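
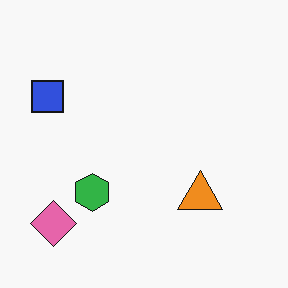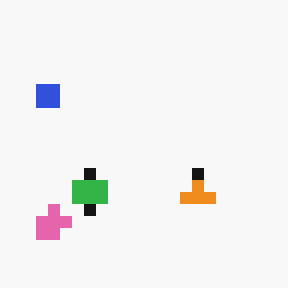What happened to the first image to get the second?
The image was heavily pixelated into large blocks.

Shapes are reduced to large square blocks; fine edges and outlines are lost — a downscale-then-upscale (mosaic) effect.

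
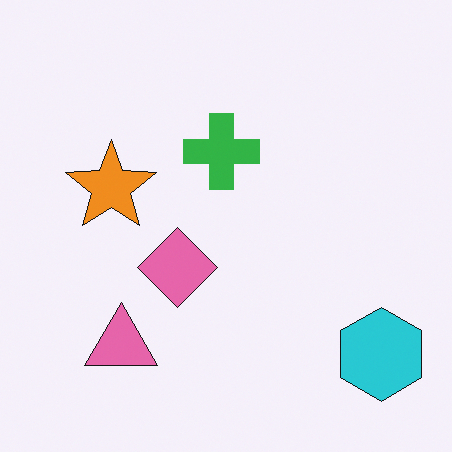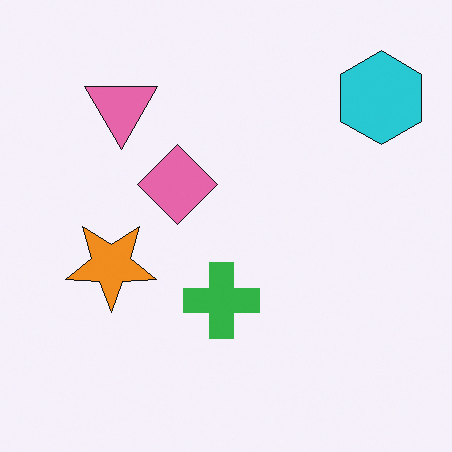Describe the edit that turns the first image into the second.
The second image is the first flipped vertically (top ↔ bottom).

The cyan hexagon is in the bottom-right of the first image and the top-right of the second — shapes on opposite sides of the horizontal midline have swapped in a mirror flip.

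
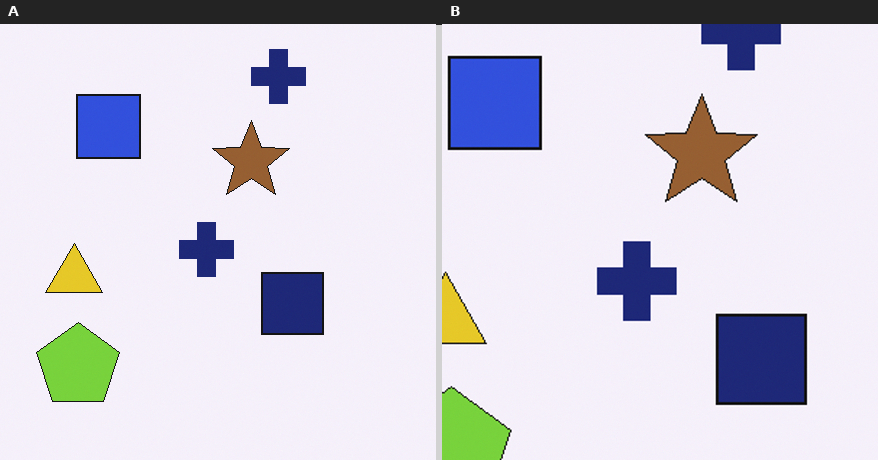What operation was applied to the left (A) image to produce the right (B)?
It was cropped to a modestly smaller region and rescaled.

The visible shapes are larger and the field of view is narrower; shapes near the original edges may be partly or wholly outside the frame — a crop-and-rescale.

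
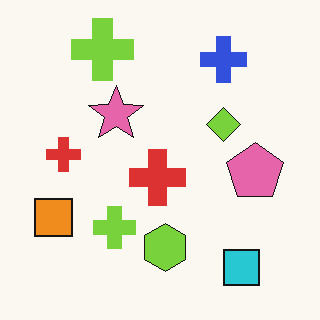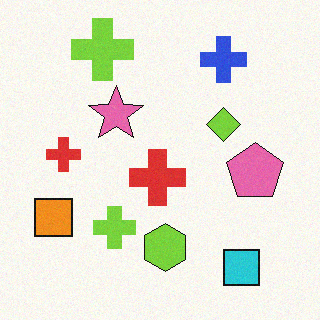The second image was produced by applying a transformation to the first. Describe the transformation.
The second image is the first degraded with subtle gaussian noise.

Random speckle covers the whole image, including the flat background.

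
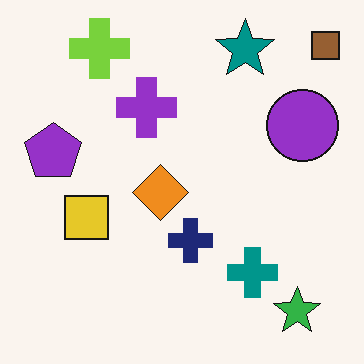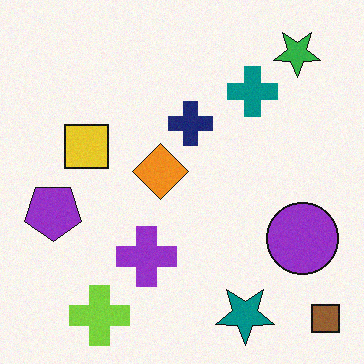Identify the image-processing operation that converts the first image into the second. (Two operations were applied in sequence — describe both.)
This is the original image flipped vertically (top ↔ bottom), then degraded with a light layer of grain.

The brown square is in the top-right of the first image and the bottom-right of the second — shapes on opposite sides of the horizontal midline have swapped in a mirror flip. Random speckle covers the whole image, including the flat background.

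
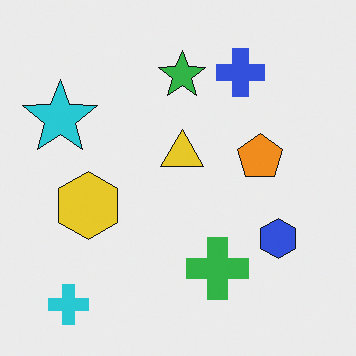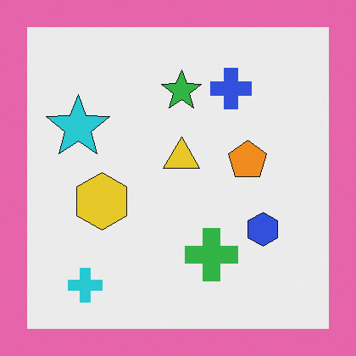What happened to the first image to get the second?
The transformation is: framed with a pink border.

A solid pink frame runs around the edge of the second image, with the content slightly shrunk inside it.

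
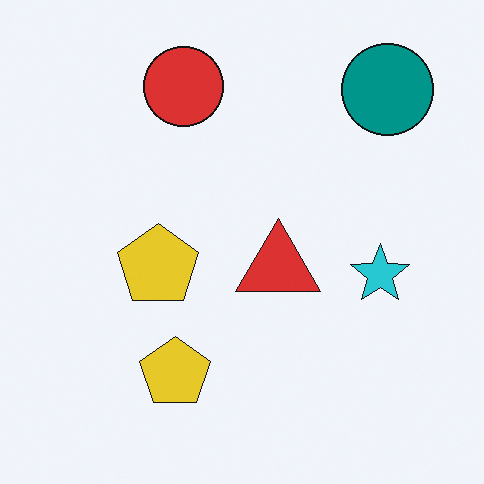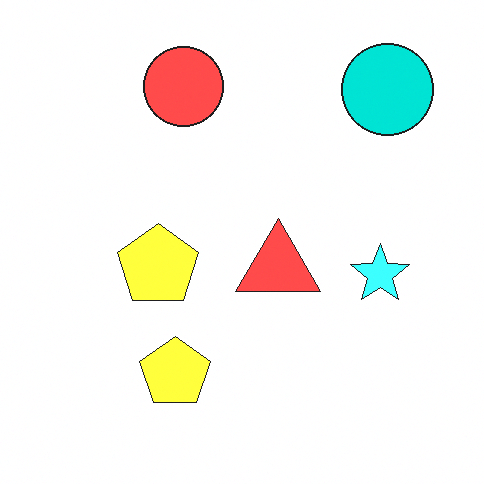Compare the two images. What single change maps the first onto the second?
It was noticeably brightened.

Every pixel — background and shapes alike — is uniformly brightened.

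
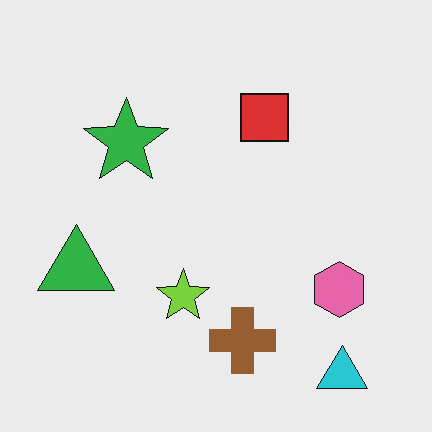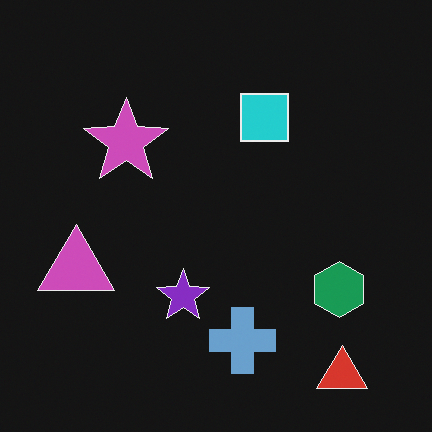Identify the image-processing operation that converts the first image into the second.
Color-inverted (negative).

The light background has become dark and every shape's color is its complement — a photographic negative.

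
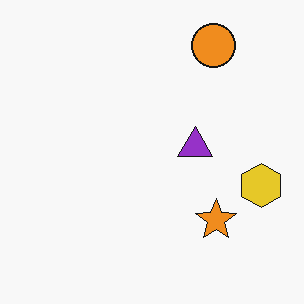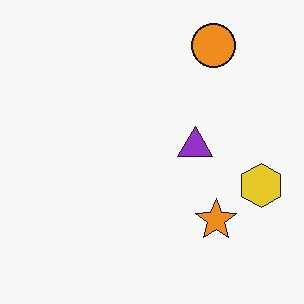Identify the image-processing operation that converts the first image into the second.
This is the original image given moderate JPEG compression.

Blocky 8×8 compression artifacts appear around shape edges and the flat background shows ringing — characteristic JPEG degradation.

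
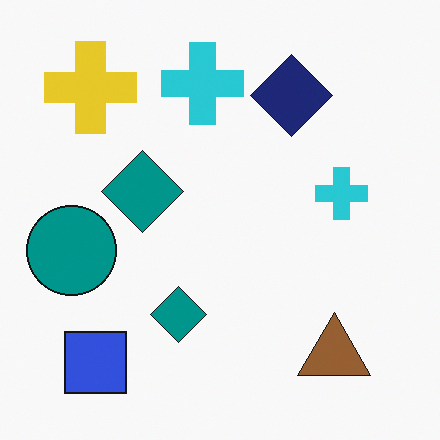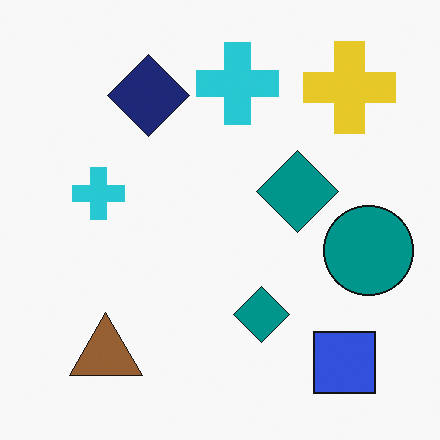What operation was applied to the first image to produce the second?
Flipped horizontally (left ↔ right).

The teal circle is in the left of the first image and the right of the second — shapes on opposite sides of the vertical midline have swapped in a mirror flip.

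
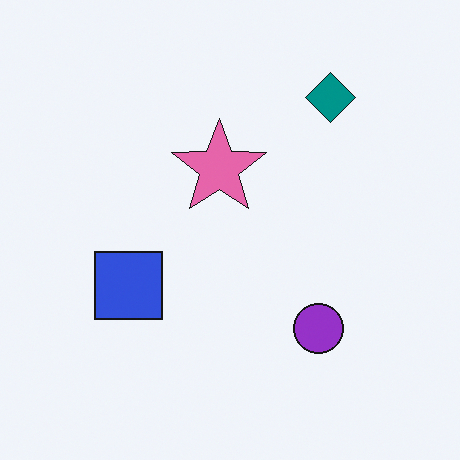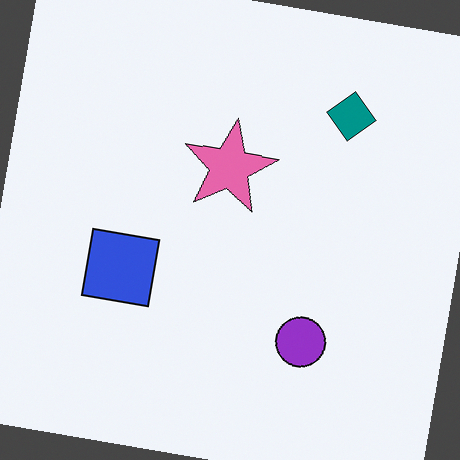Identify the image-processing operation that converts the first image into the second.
The image was rotated clockwise by a slight angle.

Every shape is tilted by the same angle and the image corners show triangular fill wedges — a whole-image rotation by a non-right angle.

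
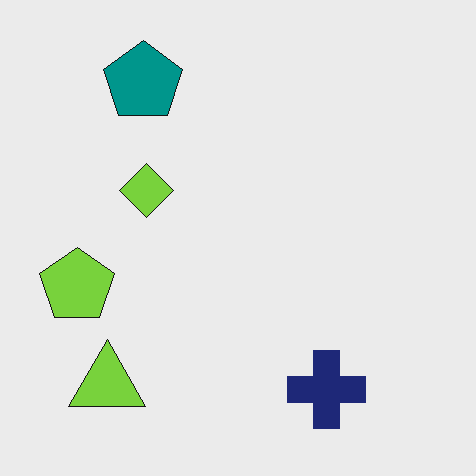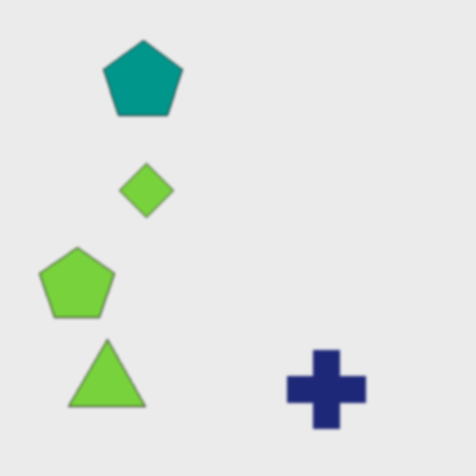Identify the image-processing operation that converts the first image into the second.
The transformation is: given a subtle gaussian blur.

Shape edges and outlines are uniformly softened across the whole image.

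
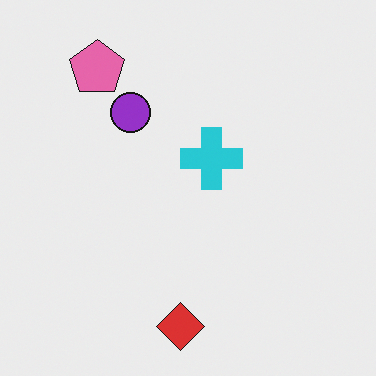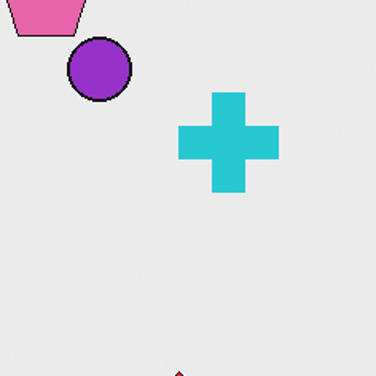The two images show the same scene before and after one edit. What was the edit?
The transformation is: cropped to a modestly smaller region and rescaled.

The visible shapes are larger and the field of view is narrower; shapes near the original edges may be partly or wholly outside the frame — a crop-and-rescale.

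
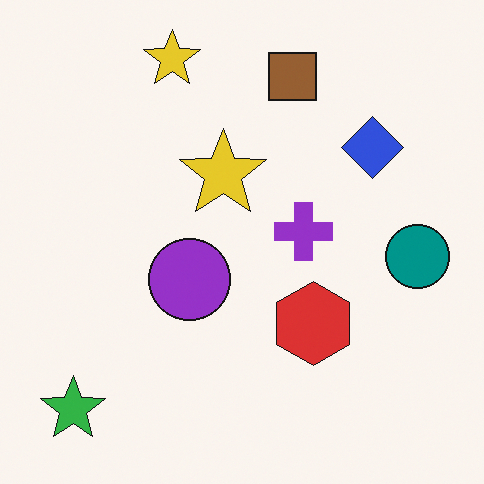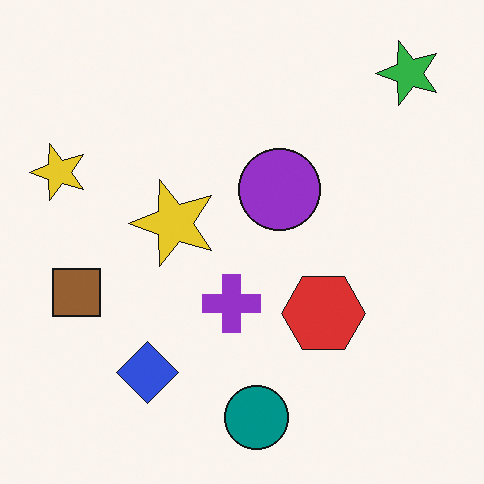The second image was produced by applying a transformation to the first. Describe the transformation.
The second image is the first transposed (reflected across the top-left ↔ bottom-right diagonal).

Shapes have swapped their row and column positions — what was in the top-right is now in the bottom-left — a diagonal reflection.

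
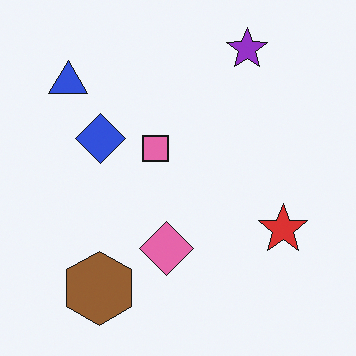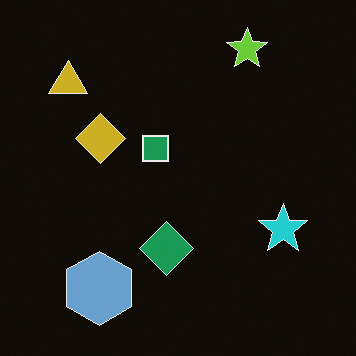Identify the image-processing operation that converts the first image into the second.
The second image is the first color-inverted (negative).

The light background has become dark and every shape's color is its complement — a photographic negative.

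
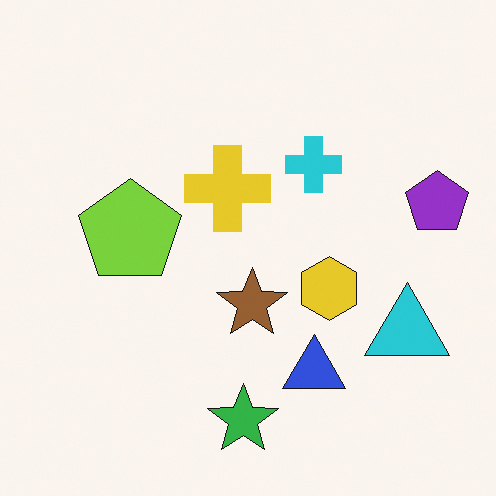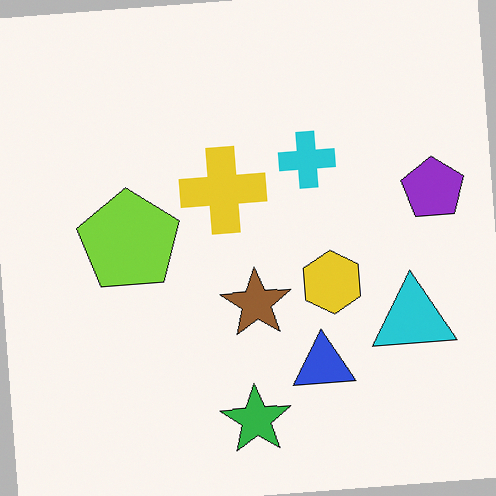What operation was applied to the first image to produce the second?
The image was rotated counter-clockwise by a small amount.

Every shape is tilted by the same angle and the image corners show triangular fill wedges — a whole-image rotation by a non-right angle.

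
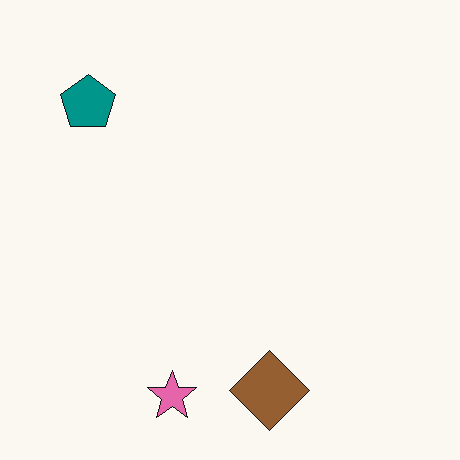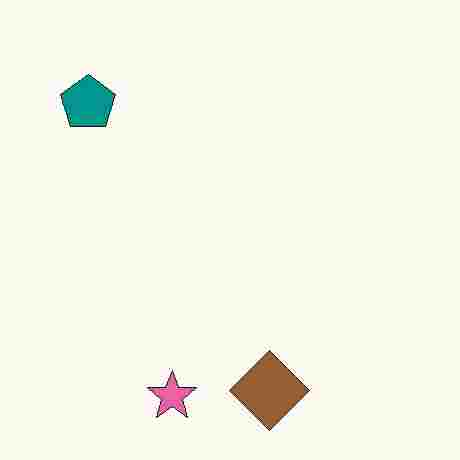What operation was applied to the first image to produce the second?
The transformation is: heavily JPEG-compressed with obvious blocking artifacts.

Blocky 8×8 compression artifacts appear around shape edges and the flat background shows ringing — characteristic JPEG degradation.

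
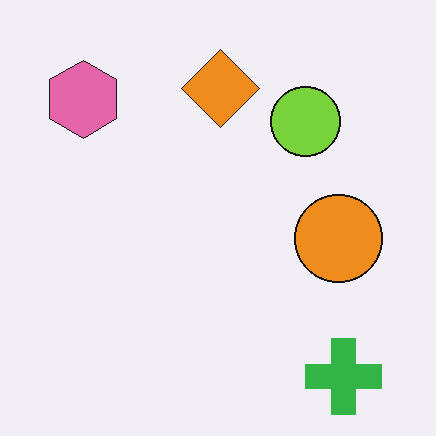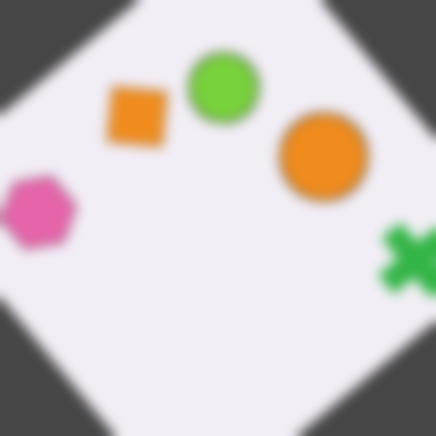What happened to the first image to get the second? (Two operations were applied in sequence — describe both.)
Rotated counter-clockwise by a large amount — several tens of degrees, then heavily blurred.

Every shape is tilted by the same angle and the image corners show triangular fill wedges — a whole-image rotation by a non-right angle. Shape edges and outlines are uniformly softened across the whole image.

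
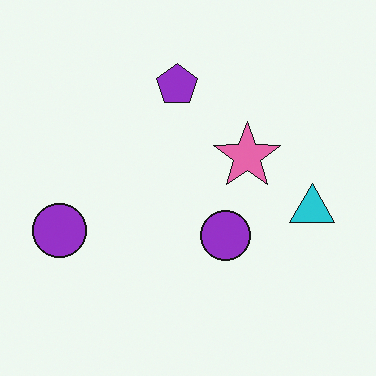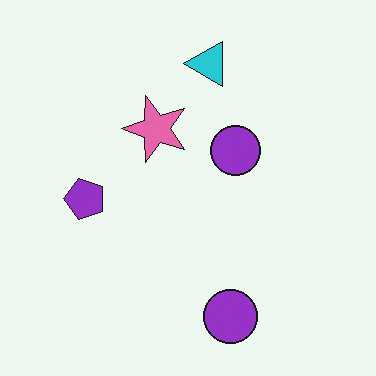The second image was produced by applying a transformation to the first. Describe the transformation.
This is the original image rotated 90° counter-clockwise.

The cyan triangle sits in the right of the first image and the top of the second — consistent with a whole-image 90° counter-clockwise rotation.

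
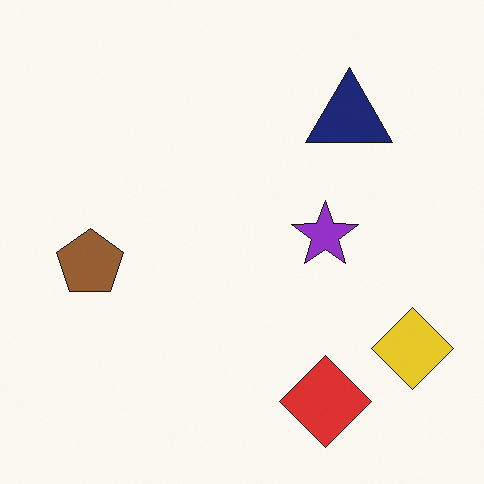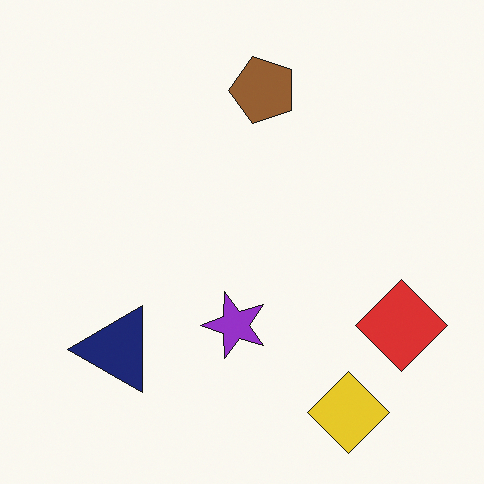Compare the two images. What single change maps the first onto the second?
The image was transposed (reflected across the top-left ↔ bottom-right diagonal).

Shapes have swapped their row and column positions — what was in the top-right is now in the bottom-left — a diagonal reflection.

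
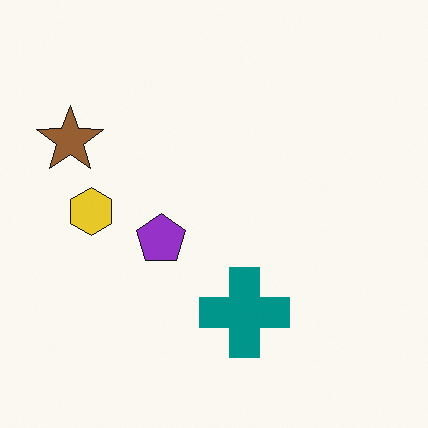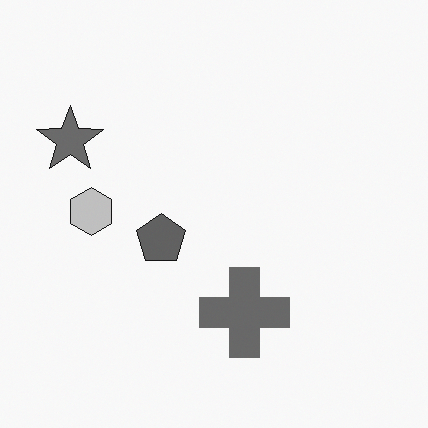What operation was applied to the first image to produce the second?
The image was converted to grayscale.

All color is removed — every shape is now a shade of grey.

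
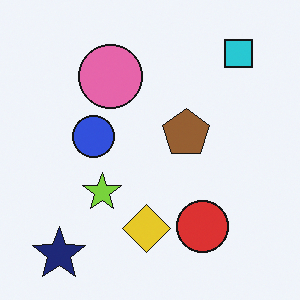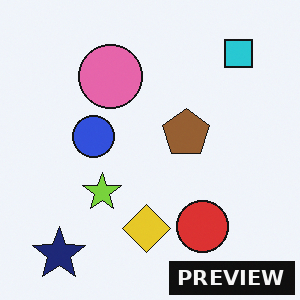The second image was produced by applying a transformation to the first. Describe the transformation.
The image was watermarked with the text "PREVIEW" in the lower-right corner.

A dark label reading "PREVIEW" appears in the lower-right corner.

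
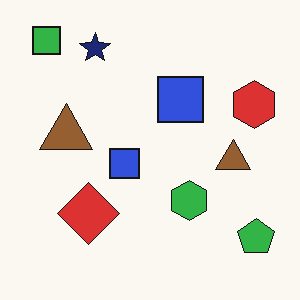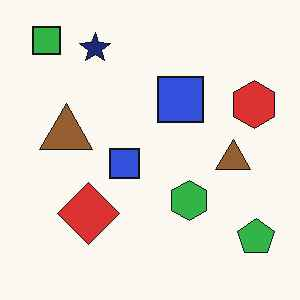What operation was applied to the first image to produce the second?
The second image is the first given moderate JPEG compression.

Blocky 8×8 compression artifacts appear around shape edges and the flat background shows ringing — characteristic JPEG degradation.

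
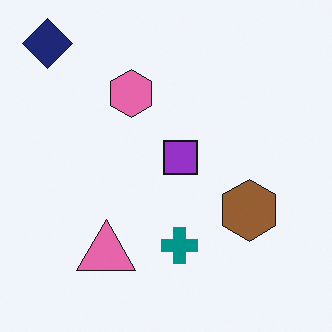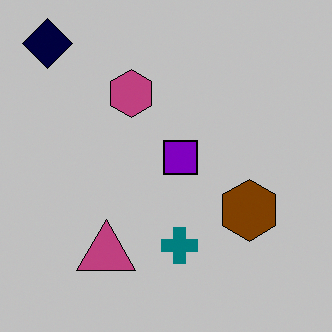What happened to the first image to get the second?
The transformation is: heavily posterized to just a handful of flat colors.

Each flat color has snapped to a coarser quantized level — most visibly, the near-white background has dropped to a flat grey.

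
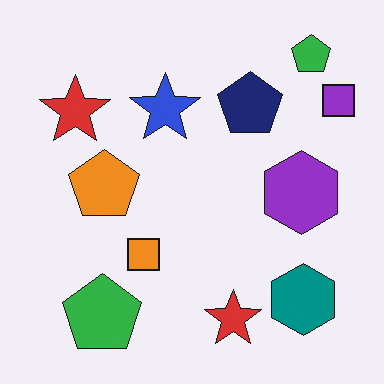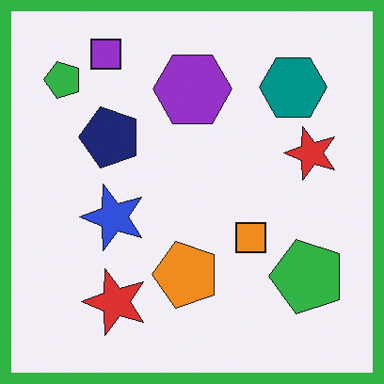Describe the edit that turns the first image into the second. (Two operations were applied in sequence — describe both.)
The transformation is: rotated 90° counter-clockwise, then framed with a green border.

The purple square sits in the top-right of the first image and the top-left of the second — consistent with a whole-image 90° counter-clockwise rotation. A solid green frame runs around the edge of the second image, with the content slightly shrunk inside it.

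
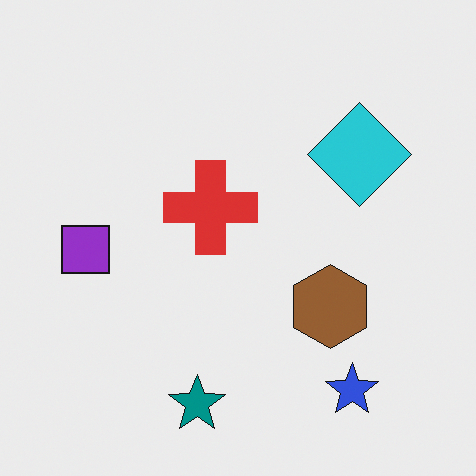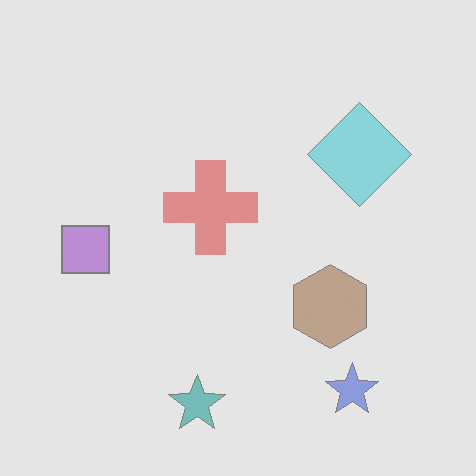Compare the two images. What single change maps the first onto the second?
The image was washed out (contrast reduced).

Tones are pushed toward mid-grey across the whole image — a global contrast change.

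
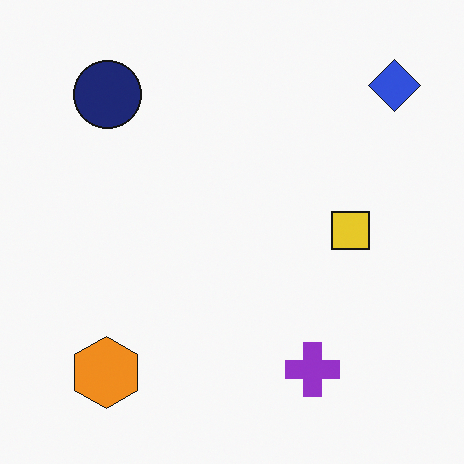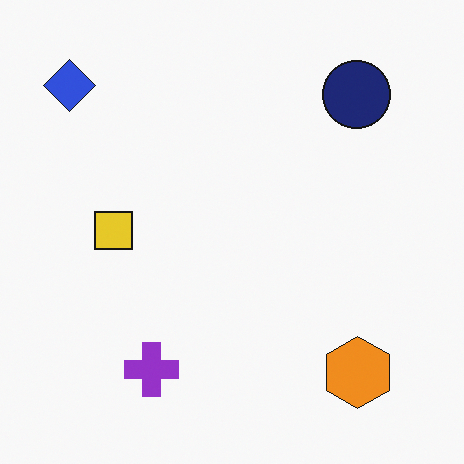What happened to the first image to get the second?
The image was flipped horizontally (left ↔ right).

The blue diamond is in the top-right of the first image and the top-left of the second — shapes on opposite sides of the vertical midline have swapped in a mirror flip.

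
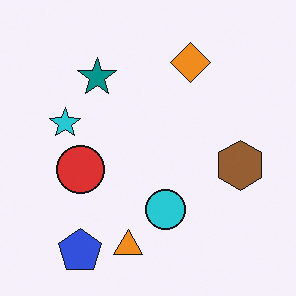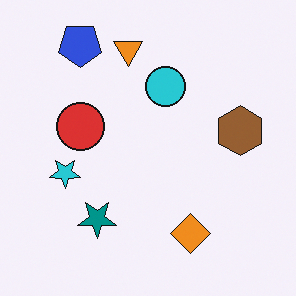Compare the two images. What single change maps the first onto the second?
The second image is the first flipped vertically (top ↔ bottom).

The blue pentagon is in the bottom-left of the first image and the top-left of the second — shapes on opposite sides of the horizontal midline have swapped in a mirror flip.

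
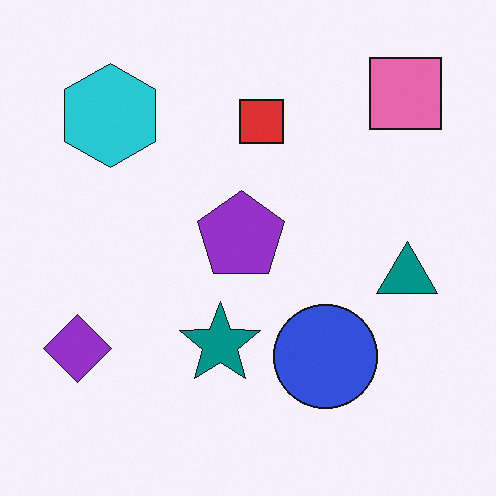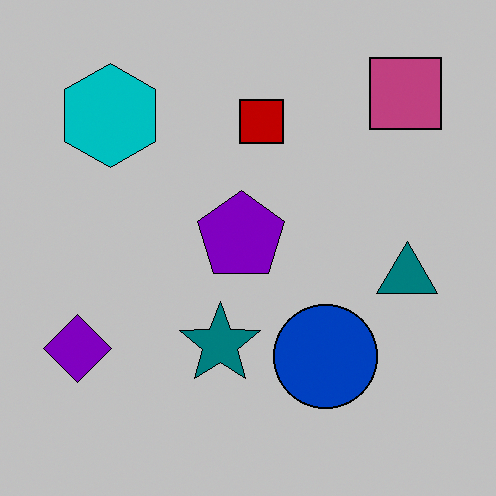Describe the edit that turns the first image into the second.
The second image is the first aggressively posterized.

Each flat color has snapped to a coarser quantized level — most visibly, the near-white background has dropped to a flat grey.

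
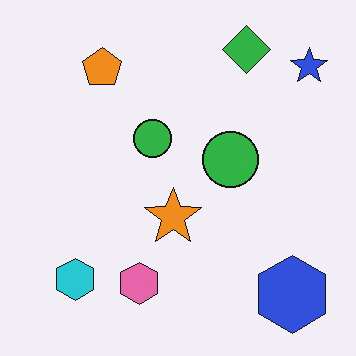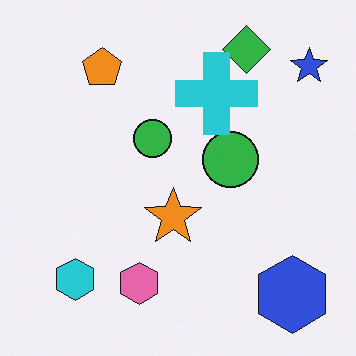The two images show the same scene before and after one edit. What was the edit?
The image was overlaid with an additional cyan cross.

A cyan cross appears in the second image that is absent from the first.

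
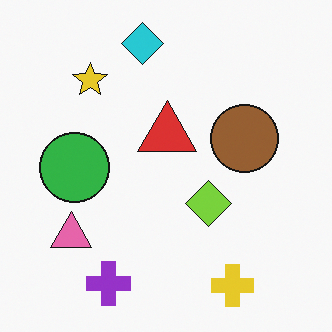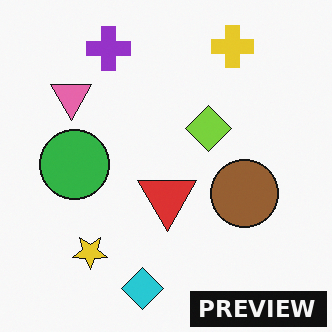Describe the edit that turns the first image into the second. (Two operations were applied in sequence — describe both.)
The second image is the first flipped vertically (top ↔ bottom), then watermarked with the text "PREVIEW" in the lower-right corner.

The cyan diamond is in the top of the first image and the bottom of the second — shapes on opposite sides of the horizontal midline have swapped in a mirror flip. A dark label reading "PREVIEW" appears in the lower-right corner.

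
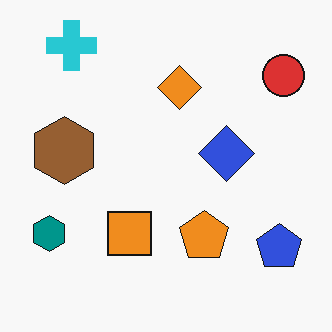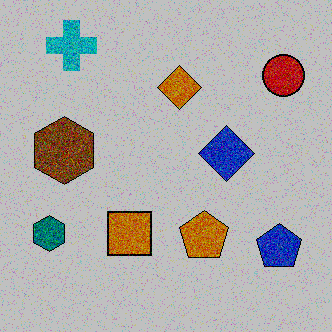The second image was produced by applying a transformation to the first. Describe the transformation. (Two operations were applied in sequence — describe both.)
The transformation is: degraded with a thick layer of grain, then heavily posterized to just a handful of flat colors.

Random speckle covers the whole image, including the flat background. Each flat color has snapped to a coarser quantized level — most visibly, the near-white background has dropped to a flat grey.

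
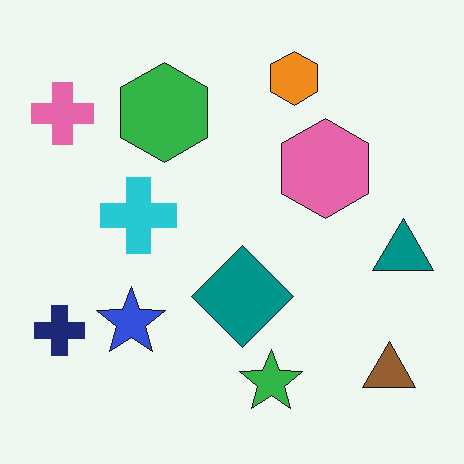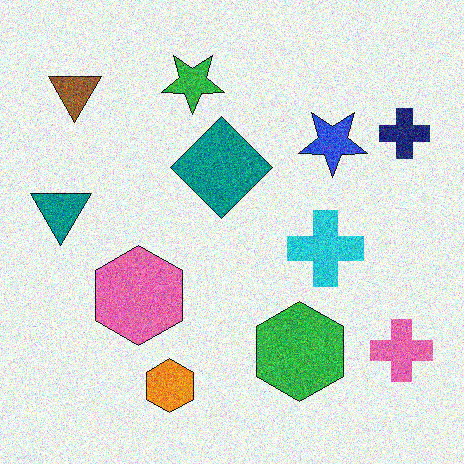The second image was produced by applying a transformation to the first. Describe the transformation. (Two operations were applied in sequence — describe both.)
The transformation is: degraded with strong gaussian noise, then rotated 180°.

Random speckle covers the whole image, including the flat background. The brown triangle sits in the bottom-right of the first image and the top-left of the second — consistent with a whole-image 180° rotation.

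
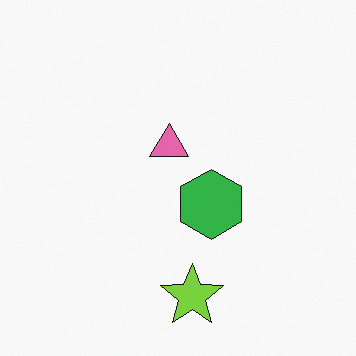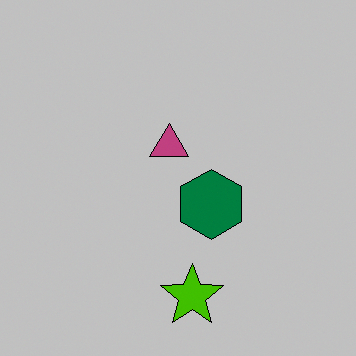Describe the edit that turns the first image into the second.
The second image is the first heavily posterized to just a handful of flat colors.

Each flat color has snapped to a coarser quantized level — most visibly, the near-white background has dropped to a flat grey.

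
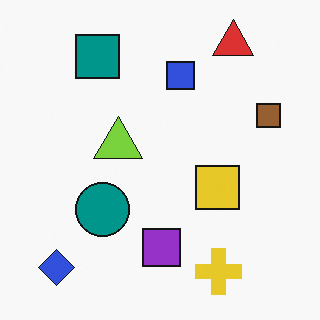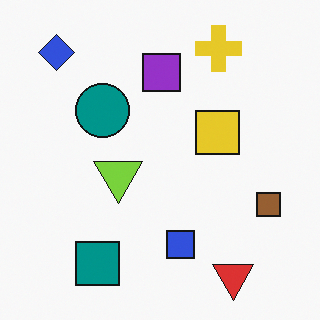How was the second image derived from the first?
The transformation is: flipped vertically (top ↔ bottom).

The red triangle is in the top-right of the first image and the bottom-right of the second — shapes on opposite sides of the horizontal midline have swapped in a mirror flip.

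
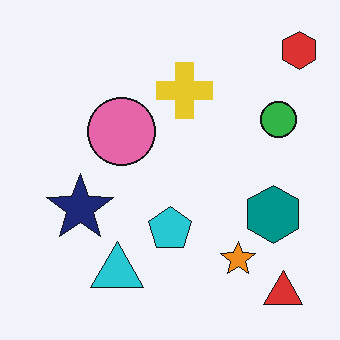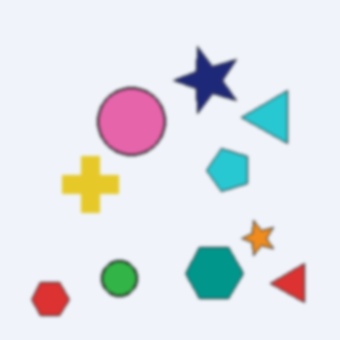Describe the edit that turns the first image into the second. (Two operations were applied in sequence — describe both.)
The transformation is: given a subtle gaussian blur, then transposed (reflected across the top-left ↔ bottom-right diagonal).

Shape edges and outlines are uniformly softened across the whole image. Shapes have swapped their row and column positions — what was in the top-right is now in the bottom-left — a diagonal reflection.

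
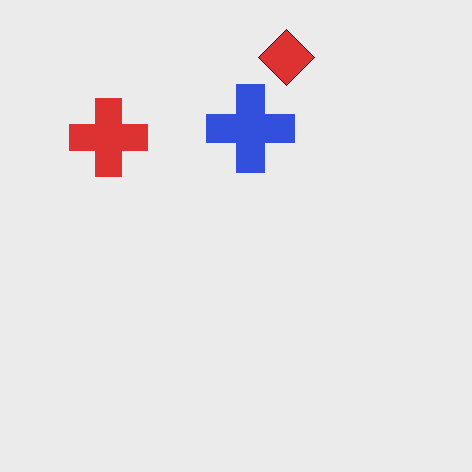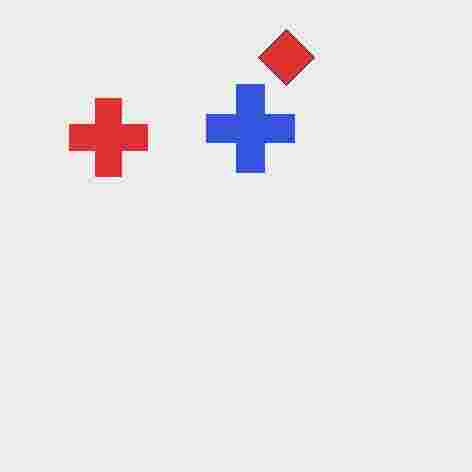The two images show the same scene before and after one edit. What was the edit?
The transformation is: degraded with heavy JPEG compression.

Blocky 8×8 compression artifacts appear around shape edges and the flat background shows ringing — characteristic JPEG degradation.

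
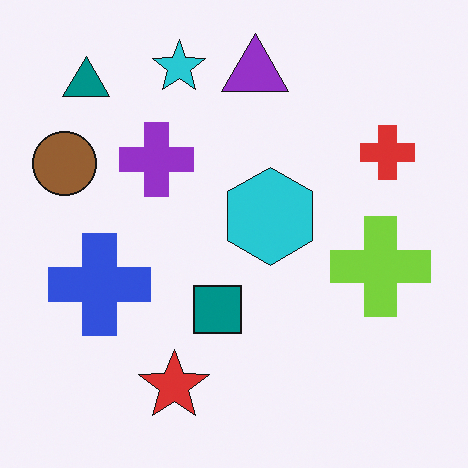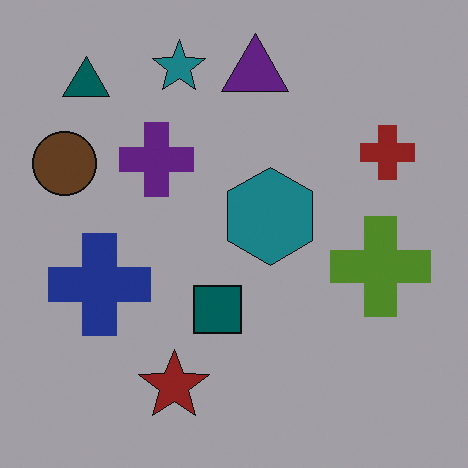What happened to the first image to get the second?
It was substantially darkened.

Every pixel — background and shapes alike — is uniformly darkened.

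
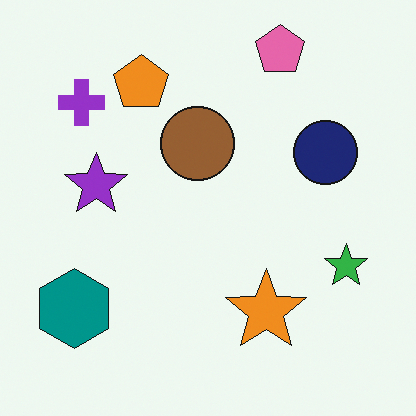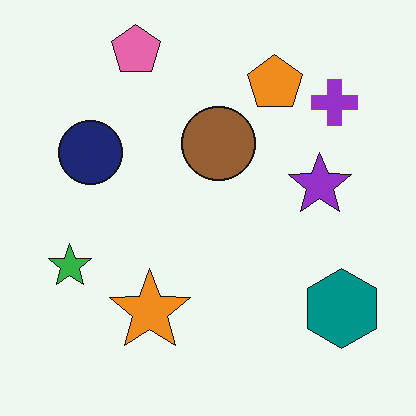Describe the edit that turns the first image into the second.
The second image is the first flipped horizontally (left ↔ right).

The green star is in the right of the first image and the left of the second — shapes on opposite sides of the vertical midline have swapped in a mirror flip.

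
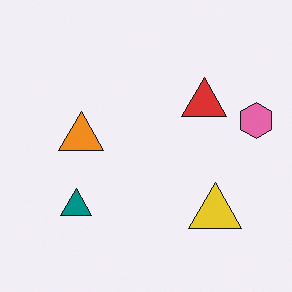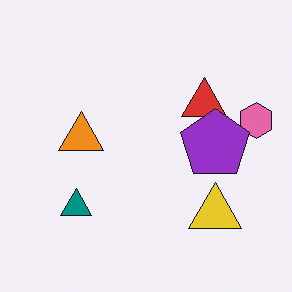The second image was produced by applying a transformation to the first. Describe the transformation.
The second image is the first overlaid with an additional purple pentagon.

A purple pentagon appears in the second image that is absent from the first.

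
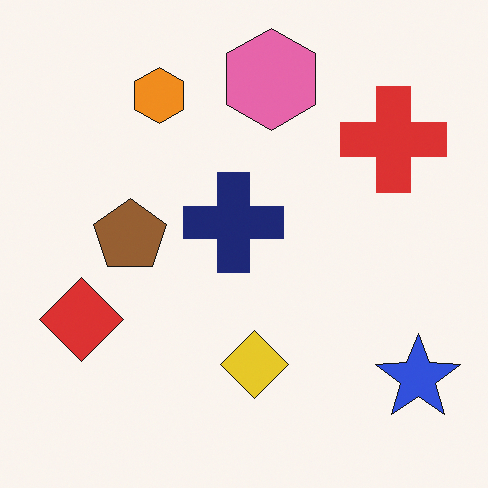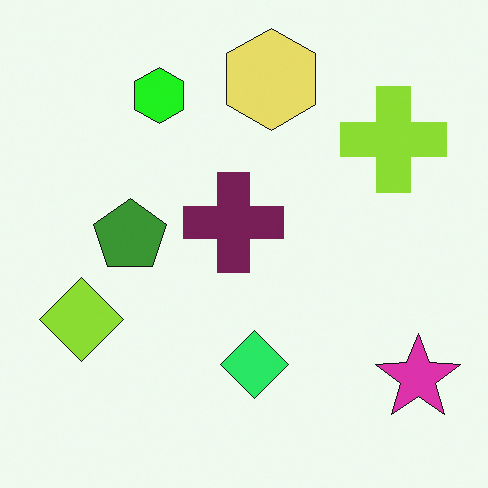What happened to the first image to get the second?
It was hue-shifted through roughly a third of the color wheel.

Every shape's color has rotated by the same amount around the hue wheel — a uniform hue shift.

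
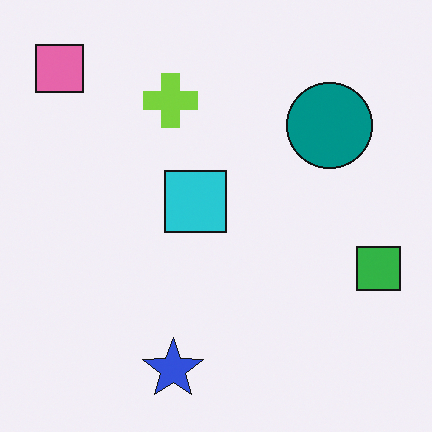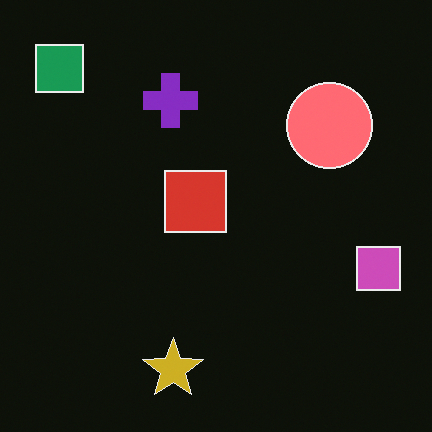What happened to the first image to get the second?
The transformation is: color-inverted (negative).

The light background has become dark and every shape's color is its complement — a photographic negative.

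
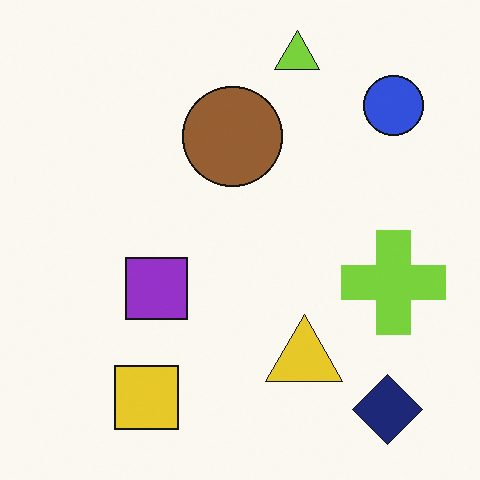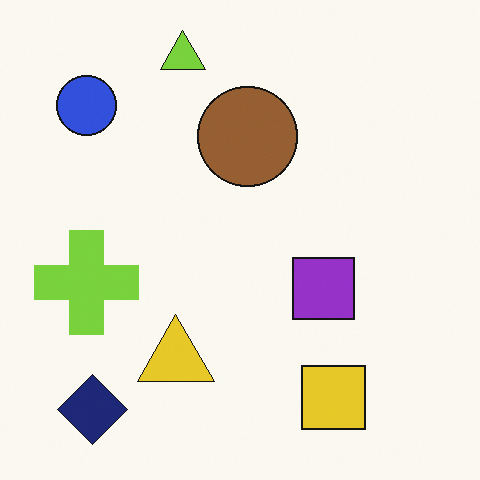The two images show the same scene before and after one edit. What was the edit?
The second image is the first flipped horizontally (left ↔ right).

The blue circle is in the top-right of the first image and the top-left of the second — shapes on opposite sides of the vertical midline have swapped in a mirror flip.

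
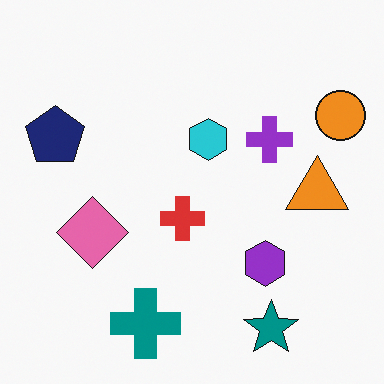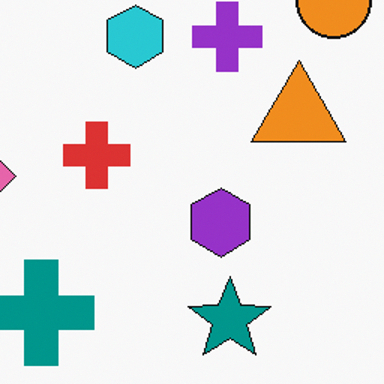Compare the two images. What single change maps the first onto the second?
Cropped to a modestly smaller region and rescaled.

The visible shapes are larger and the field of view is narrower; shapes near the original edges may be partly or wholly outside the frame — a crop-and-rescale.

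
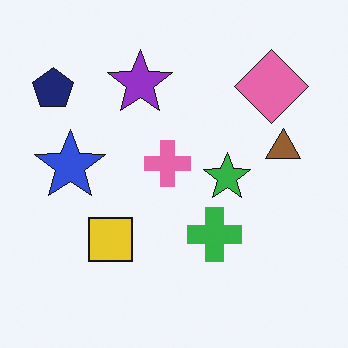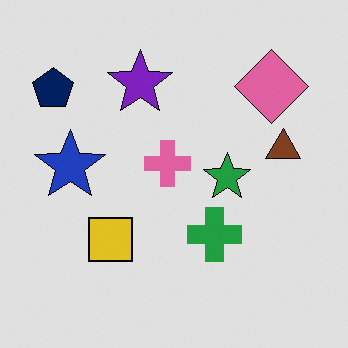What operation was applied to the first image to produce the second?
It was posterized to a reduced palette.

Each flat color has snapped to a coarser quantized level — most visibly, the near-white background has dropped to a flat grey.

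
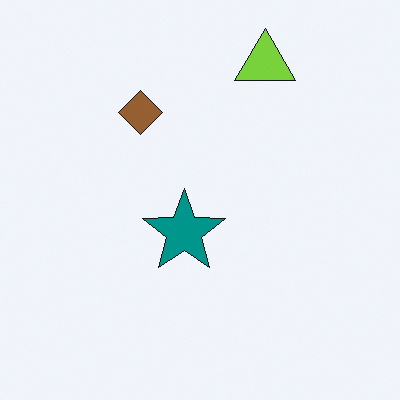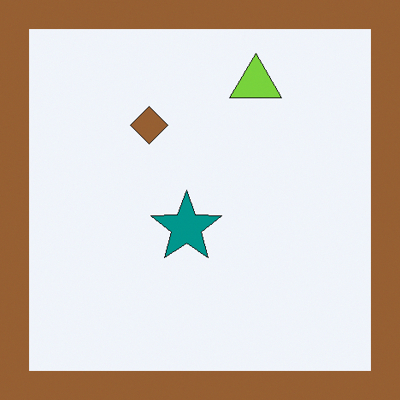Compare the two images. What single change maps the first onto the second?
The second image is the first framed with a brown border.

A solid brown frame runs around the edge of the second image, with the content slightly shrunk inside it.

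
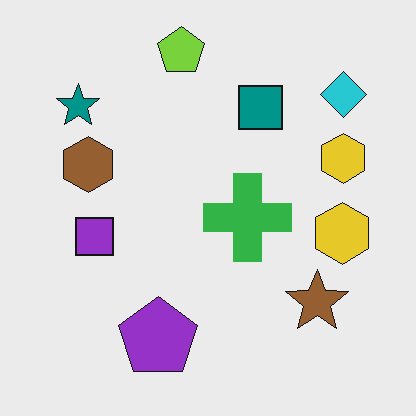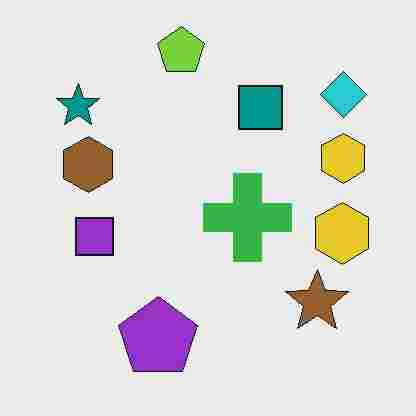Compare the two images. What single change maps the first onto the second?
The second image is the first heavily JPEG-compressed with obvious blocking artifacts.

Blocky 8×8 compression artifacts appear around shape edges and the flat background shows ringing — characteristic JPEG degradation.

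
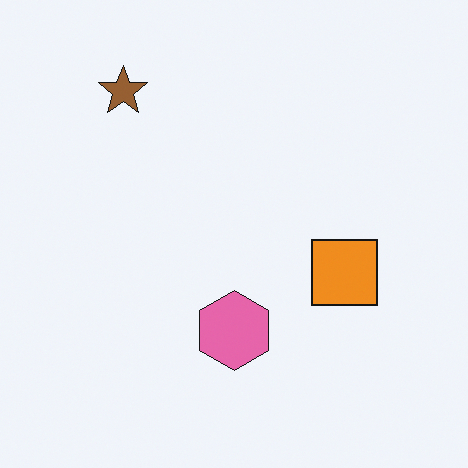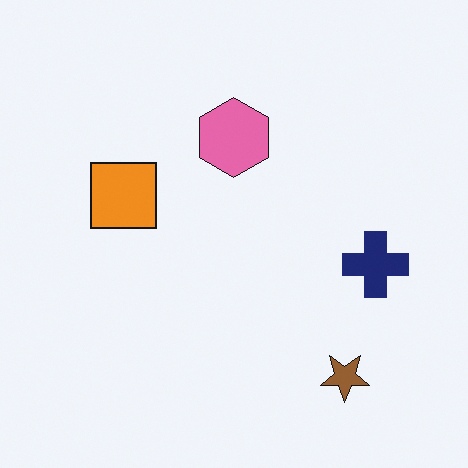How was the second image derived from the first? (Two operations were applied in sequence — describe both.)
The transformation is: rotated 180°, then overlaid with an additional navy cross.

The brown star sits in the top-left of the first image and the bottom-right of the second — consistent with a whole-image 180° rotation. A navy cross appears in the second image that is absent from the first.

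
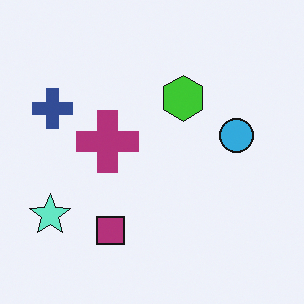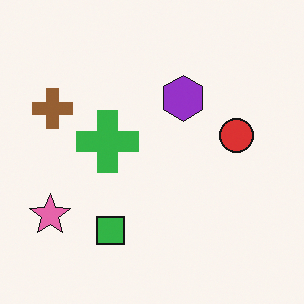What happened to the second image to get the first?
This is the original image hue-shifted through roughly half the color wheel.

Every shape's color has rotated by the same amount around the hue wheel — a uniform hue shift.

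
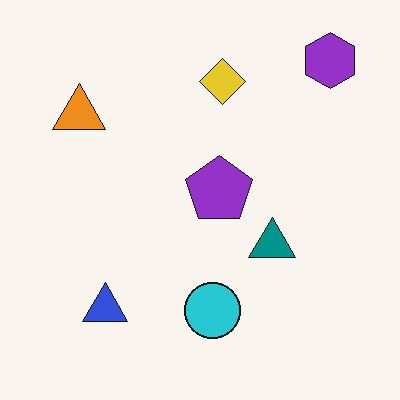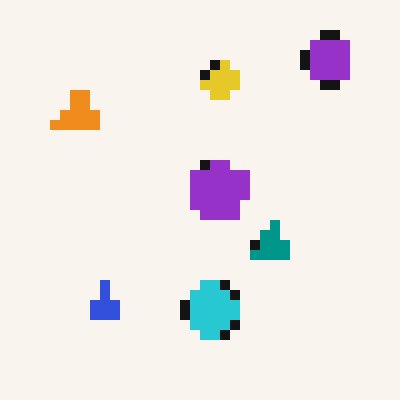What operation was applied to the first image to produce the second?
This is the original image heavily pixelated into large blocks.

Shapes are reduced to large square blocks; fine edges and outlines are lost — a downscale-then-upscale (mosaic) effect.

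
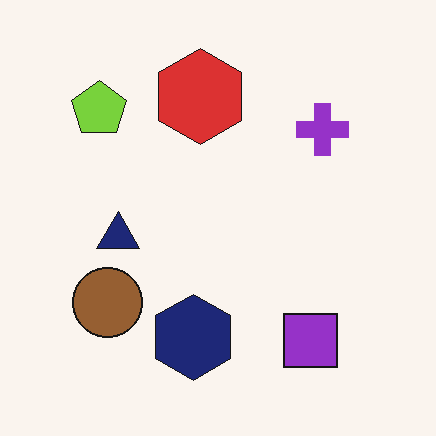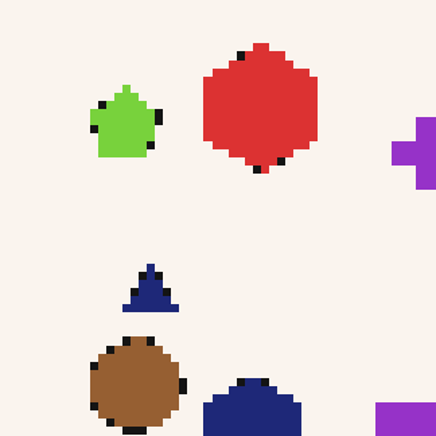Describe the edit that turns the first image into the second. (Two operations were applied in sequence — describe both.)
It was moderately pixelated, then cropped to a modestly smaller region and rescaled.

Shapes are reduced to large square blocks; fine edges and outlines are lost — a downscale-then-upscale (mosaic) effect. The visible shapes are larger and the field of view is narrower; shapes near the original edges may be partly or wholly outside the frame — a crop-and-rescale.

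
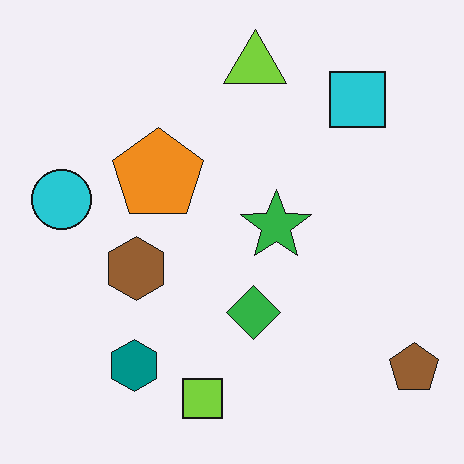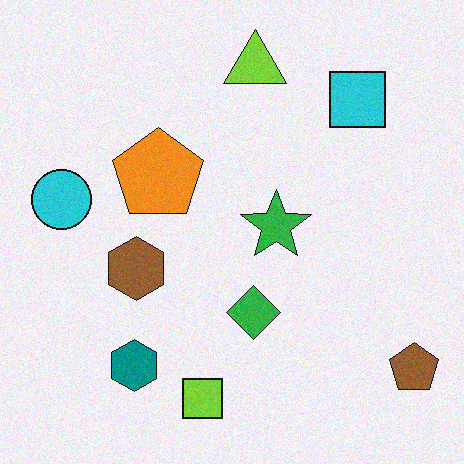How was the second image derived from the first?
This is the original image degraded with a light layer of grain.

Random speckle covers the whole image, including the flat background.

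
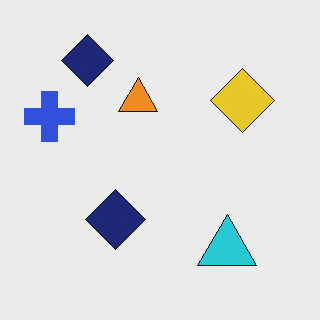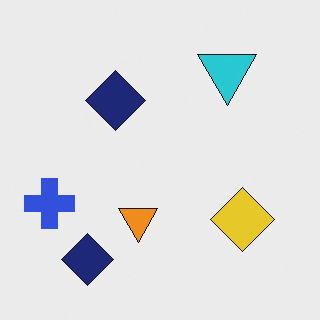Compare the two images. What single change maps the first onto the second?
The image was flipped vertically (top ↔ bottom).

The cyan triangle is in the bottom-right of the first image and the top-right of the second — shapes on opposite sides of the horizontal midline have swapped in a mirror flip.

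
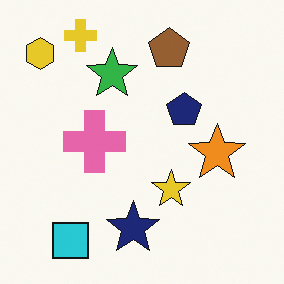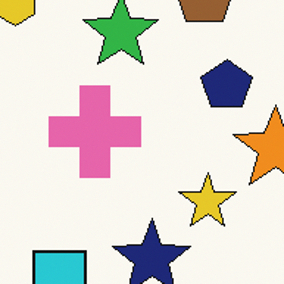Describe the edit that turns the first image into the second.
The transformation is: cropped to a modestly smaller region and rescaled.

The visible shapes are larger and the field of view is narrower; shapes near the original edges may be partly or wholly outside the frame — a crop-and-rescale.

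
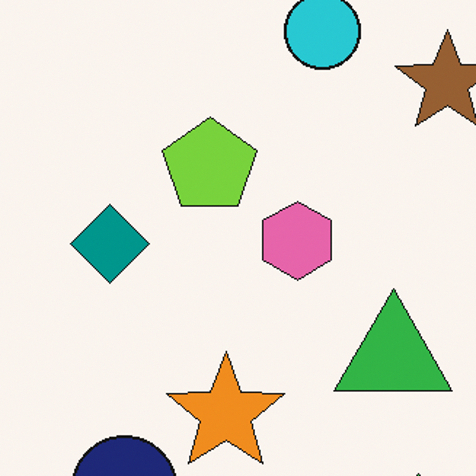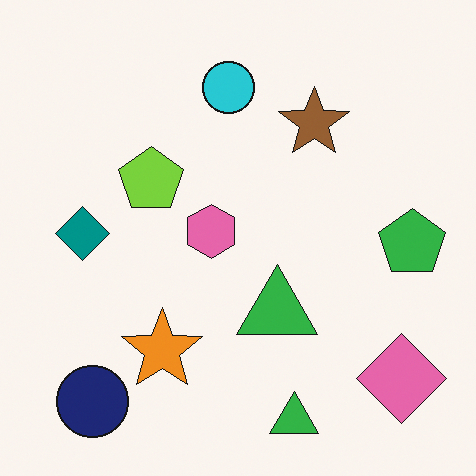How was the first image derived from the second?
The first image is the second cropped slightly and scaled back up.

The visible shapes are larger and the field of view is narrower; shapes near the original edges may be partly or wholly outside the frame — a crop-and-rescale.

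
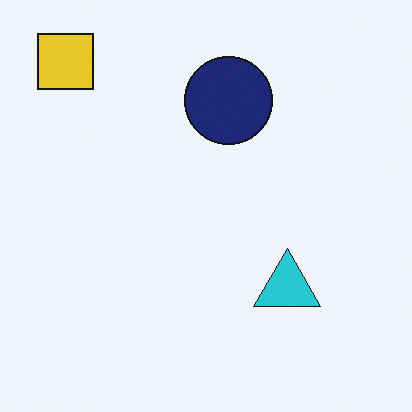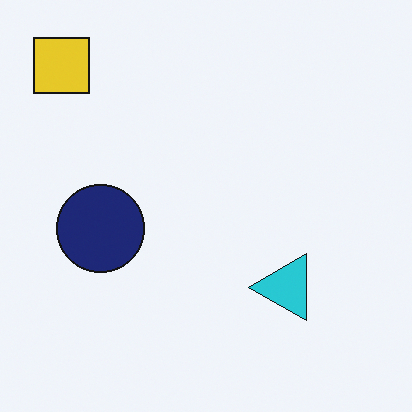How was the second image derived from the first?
Transposed (reflected across the top-left ↔ bottom-right diagonal).

Shapes have swapped their row and column positions — what was in the top-right is now in the bottom-left — a diagonal reflection.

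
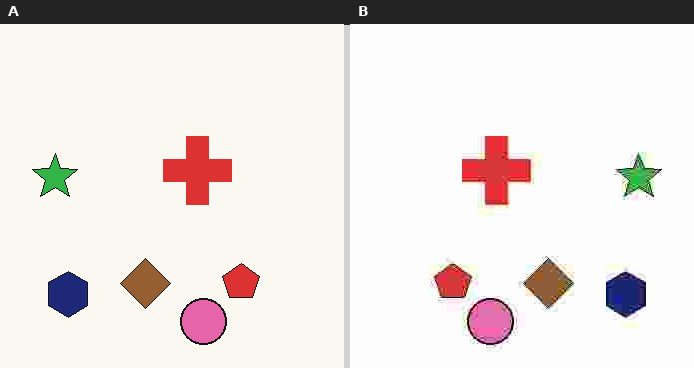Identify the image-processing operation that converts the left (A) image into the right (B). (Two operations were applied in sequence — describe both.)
Flipped horizontally (left ↔ right), then heavily JPEG-compressed with obvious blocking artifacts.

The green star is in the left of the left (A) image and the right of the right (B) — shapes on opposite sides of the vertical midline have swapped in a mirror flip. Blocky 8×8 compression artifacts appear around shape edges and the flat background shows ringing — characteristic JPEG degradation.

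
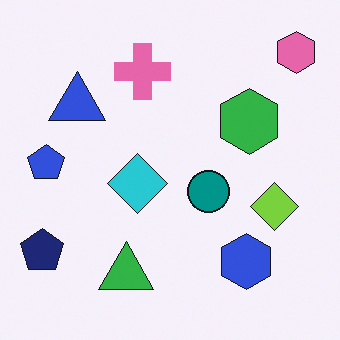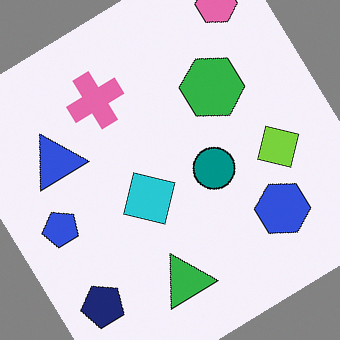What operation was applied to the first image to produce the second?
This is the original image rotated counter-clockwise by a large amount — several tens of degrees.

Every shape is tilted by the same angle and the image corners show triangular fill wedges — a whole-image rotation by a non-right angle.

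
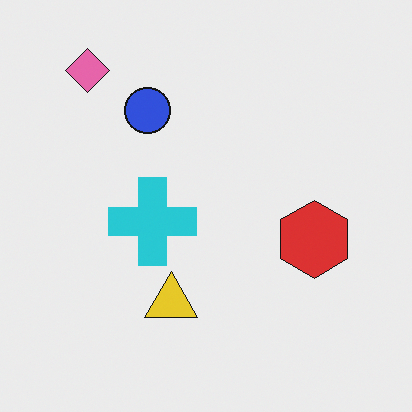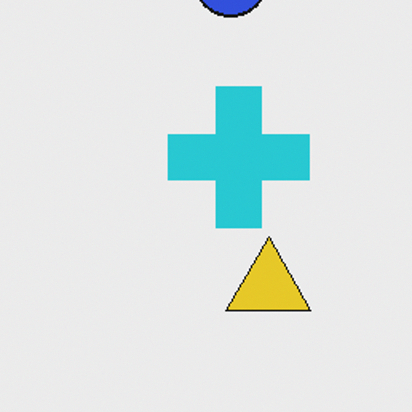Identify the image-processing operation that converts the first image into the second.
The second image is the first cropped to a modestly smaller region and rescaled.

The visible shapes are larger and the field of view is narrower; shapes near the original edges may be partly or wholly outside the frame — a crop-and-rescale.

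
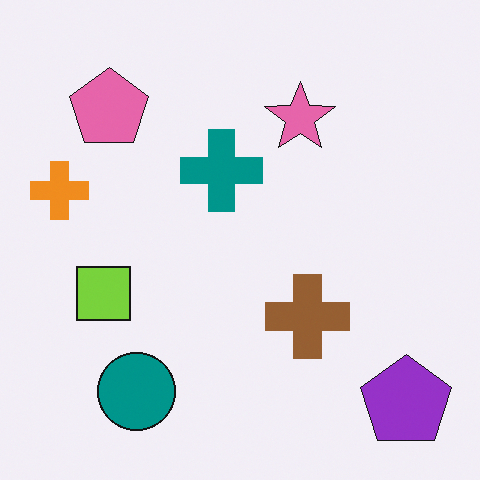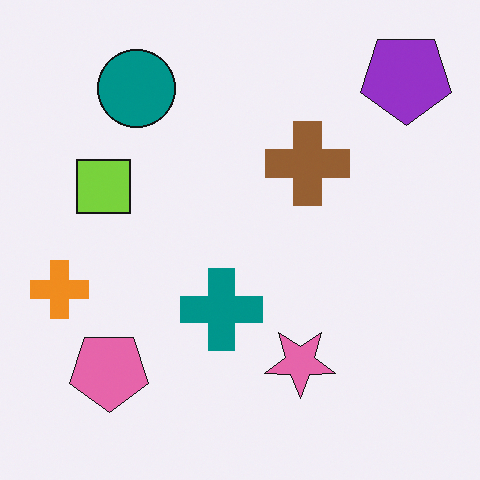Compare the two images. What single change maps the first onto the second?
This is the original image flipped vertically (top ↔ bottom).

The purple pentagon is in the bottom-right of the first image and the top-right of the second — shapes on opposite sides of the horizontal midline have swapped in a mirror flip.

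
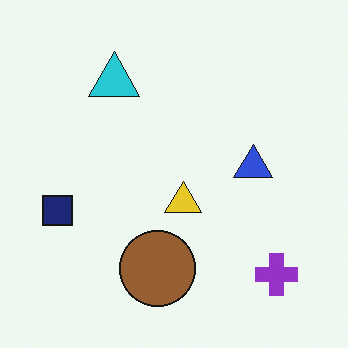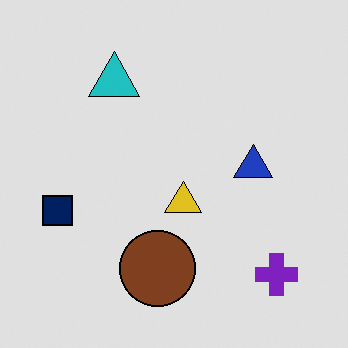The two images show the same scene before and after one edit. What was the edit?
The second image is the first posterized to a reduced palette.

Each flat color has snapped to a coarser quantized level — most visibly, the near-white background has dropped to a flat grey.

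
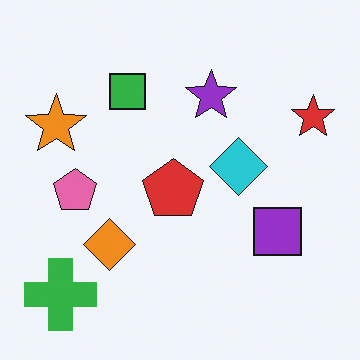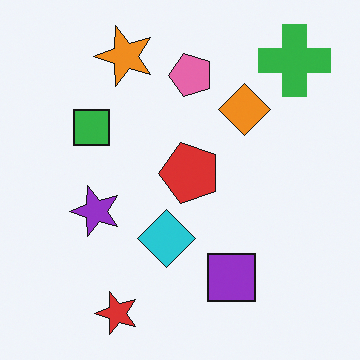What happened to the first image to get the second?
It was transposed (reflected across the top-left ↔ bottom-right diagonal).

Shapes have swapped their row and column positions — what was in the top-right is now in the bottom-left — a diagonal reflection.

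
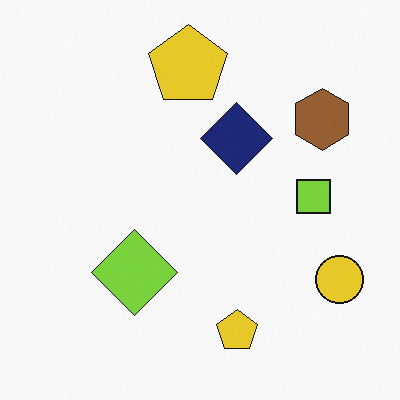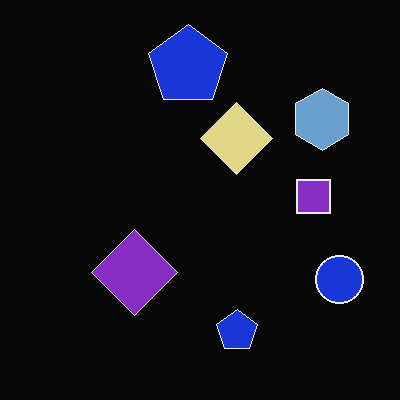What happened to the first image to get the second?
The image was color-inverted (negative).

The light background has become dark and every shape's color is its complement — a photographic negative.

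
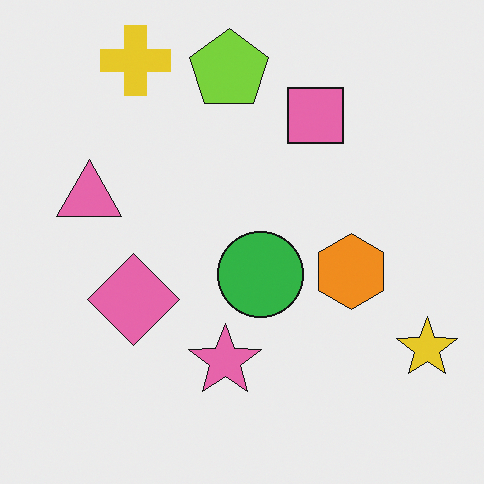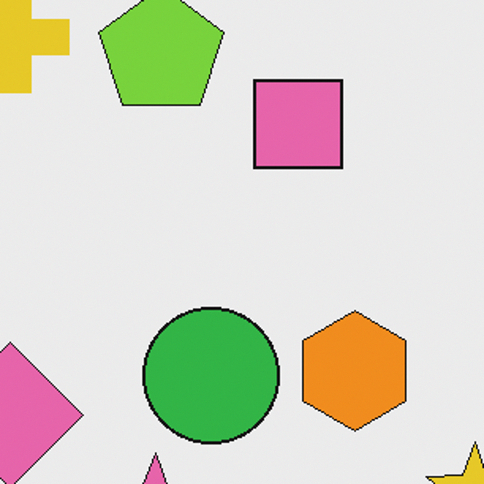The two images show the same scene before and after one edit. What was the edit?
The transformation is: cropped slightly and scaled back up.

The visible shapes are larger and the field of view is narrower; shapes near the original edges may be partly or wholly outside the frame — a crop-and-rescale.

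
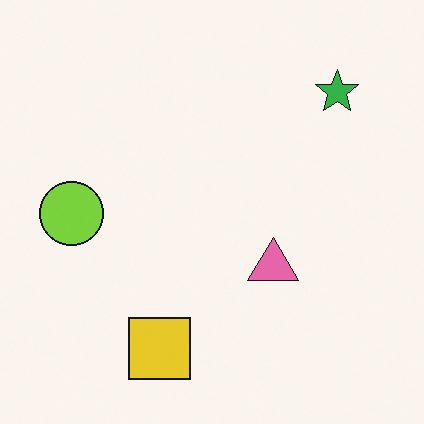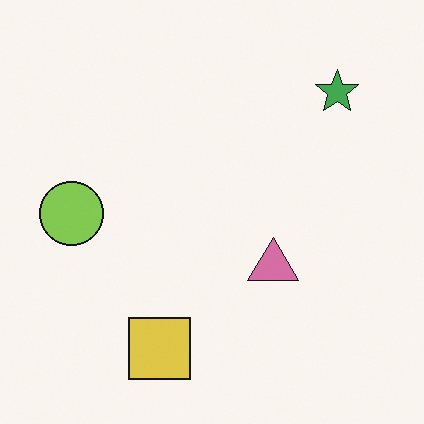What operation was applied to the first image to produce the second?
The second image is the first slightly desaturated.

All colors are more muted and greyish — a global saturation change.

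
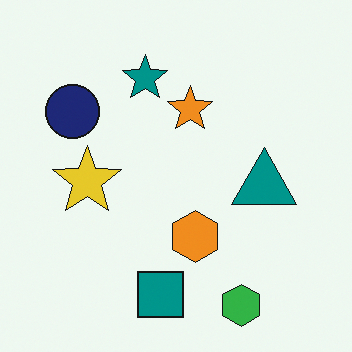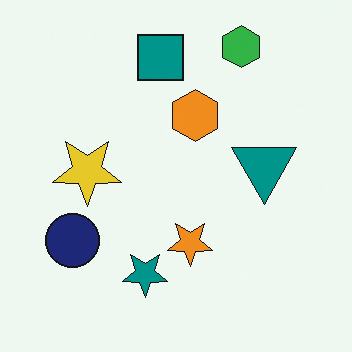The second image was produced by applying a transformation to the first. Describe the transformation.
This is the original image flipped vertically (top ↔ bottom).

The green hexagon is in the bottom-right of the first image and the top-right of the second — shapes on opposite sides of the horizontal midline have swapped in a mirror flip.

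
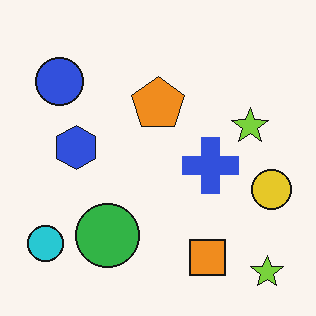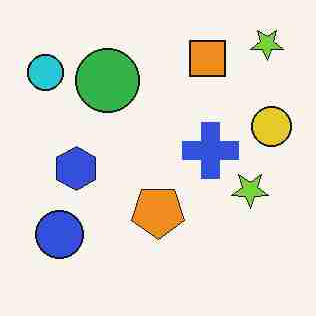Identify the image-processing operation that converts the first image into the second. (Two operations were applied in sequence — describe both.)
The second image is the first heavily JPEG-compressed with obvious blocking artifacts, then flipped vertically (top ↔ bottom).

Blocky 8×8 compression artifacts appear around shape edges and the flat background shows ringing — characteristic JPEG degradation. The orange square is in the bottom of the first image and the top of the second — shapes on opposite sides of the horizontal midline have swapped in a mirror flip.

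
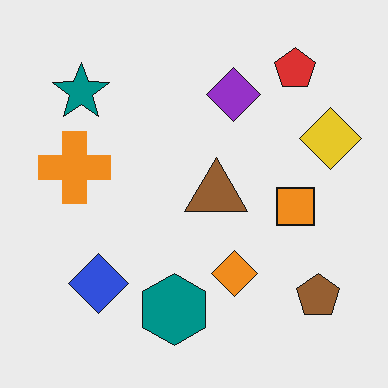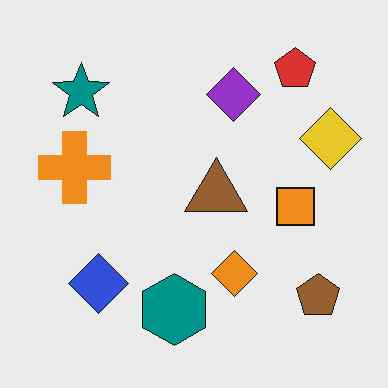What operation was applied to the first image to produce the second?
The second image is the first given moderate JPEG compression.

Blocky 8×8 compression artifacts appear around shape edges and the flat background shows ringing — characteristic JPEG degradation.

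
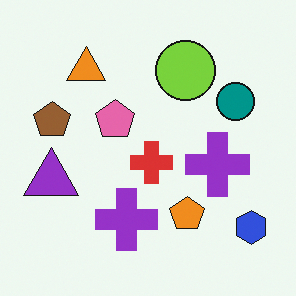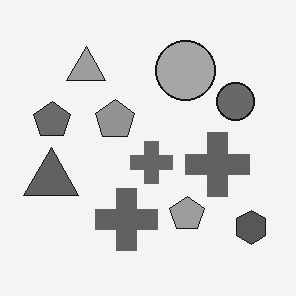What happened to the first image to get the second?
The transformation is: converted to grayscale.

All color is removed — every shape is now a shade of grey.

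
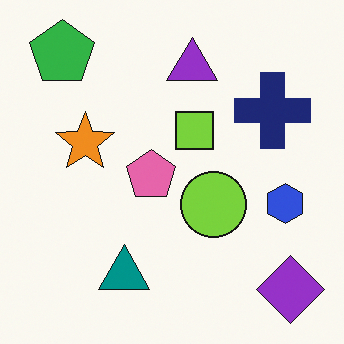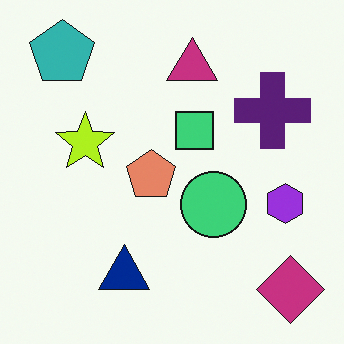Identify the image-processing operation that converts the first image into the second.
The image was hue-shifted slightly.

Every shape's color has rotated by the same amount around the hue wheel — a uniform hue shift.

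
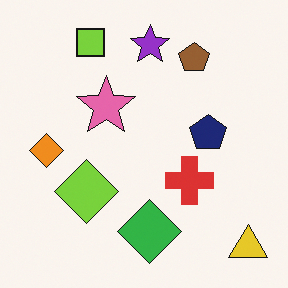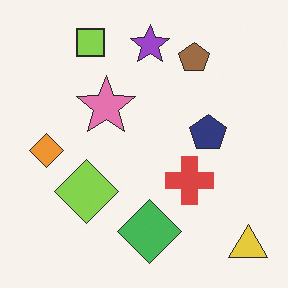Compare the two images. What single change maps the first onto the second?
The image was given slightly reduced contrast.

Tones are pushed toward mid-grey across the whole image — a global contrast change.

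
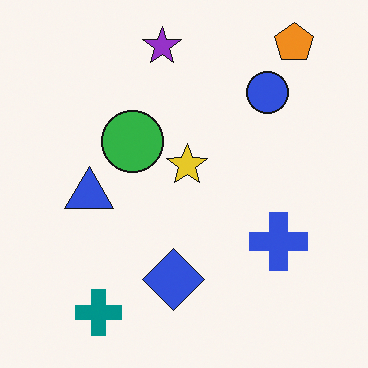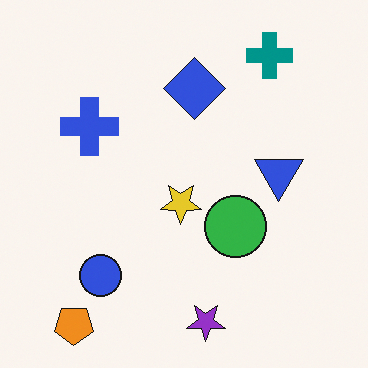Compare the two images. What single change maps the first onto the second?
The second image is the first rotated 180°.

The orange pentagon sits in the top-right of the first image and the bottom-left of the second — consistent with a whole-image 180° rotation.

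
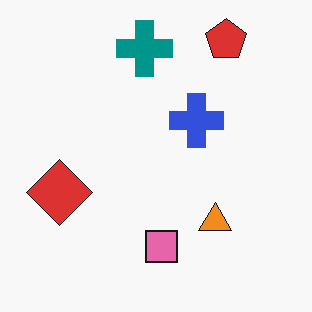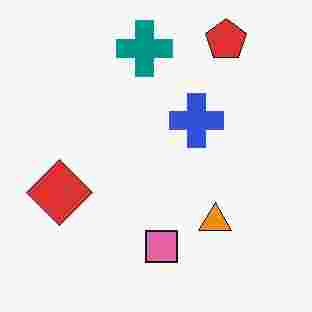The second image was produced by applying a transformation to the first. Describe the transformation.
The second image is the first degraded with heavy JPEG compression.

Blocky 8×8 compression artifacts appear around shape edges and the flat background shows ringing — characteristic JPEG degradation.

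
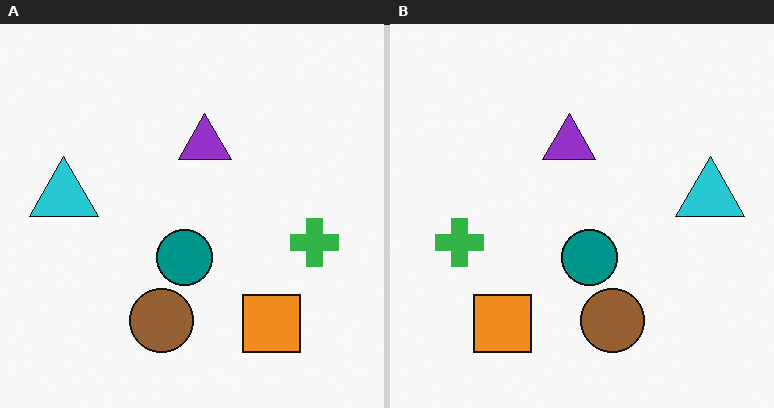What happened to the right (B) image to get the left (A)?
It was flipped horizontally (left ↔ right).

The cyan triangle is in the right of the right (B) image and the left of the left (A) — shapes on opposite sides of the vertical midline have swapped in a mirror flip.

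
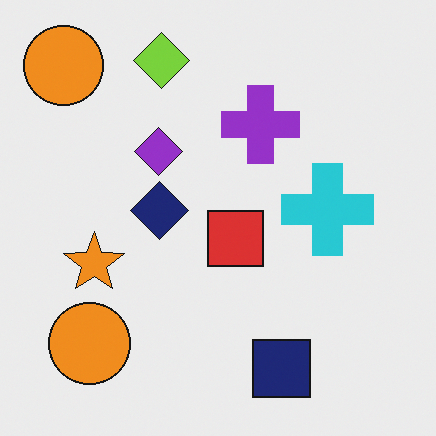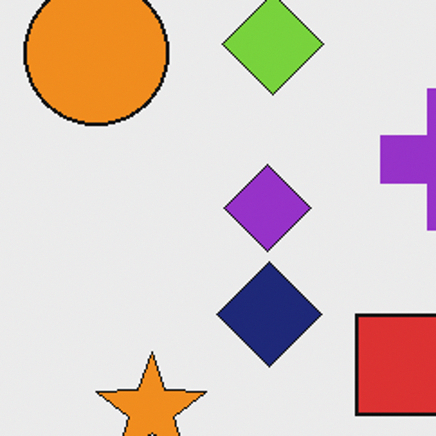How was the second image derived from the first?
The transformation is: cropped tightly and scaled back up.

The visible shapes are larger and the field of view is narrower; shapes near the original edges may be partly or wholly outside the frame — a crop-and-rescale.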